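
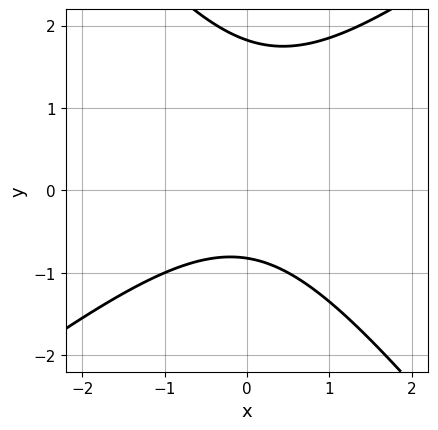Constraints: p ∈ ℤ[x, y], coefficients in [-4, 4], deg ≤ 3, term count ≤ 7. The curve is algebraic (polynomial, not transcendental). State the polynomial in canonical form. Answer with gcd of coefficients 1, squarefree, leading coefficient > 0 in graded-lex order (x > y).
2*x^2 - x*y - 2*y^2 + 2*y + 3

First, degree: a generic line meets the curve in up to 2 points, so deg p = 2.
Then, reading off the gridlines: it misses every integer gridline on the x-axis.
Finally, putting this together gives p.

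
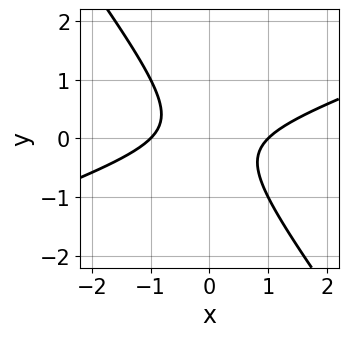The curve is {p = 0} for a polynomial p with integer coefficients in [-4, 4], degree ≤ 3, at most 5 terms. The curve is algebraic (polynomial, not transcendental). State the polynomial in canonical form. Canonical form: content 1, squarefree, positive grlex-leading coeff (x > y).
x^2 - 2*x*y - 2*y^2 - 1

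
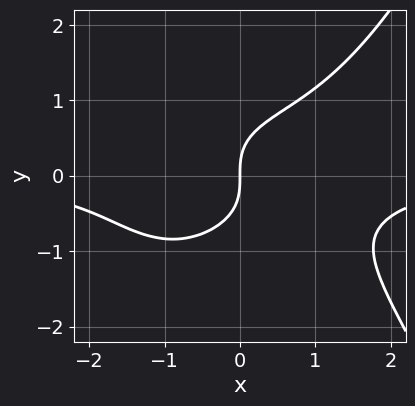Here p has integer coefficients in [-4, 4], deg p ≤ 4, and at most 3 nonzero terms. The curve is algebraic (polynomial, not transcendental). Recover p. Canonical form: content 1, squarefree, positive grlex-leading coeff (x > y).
1. Degree: the shape is more complex than any degree-3 curve, so deg p = 4.
2. Checking where it meets the axes: one x-axis crossing is at x = 0; it crosses the y-axis at the gridline y = 0.
3. The integer polynomial consistent with all of this is the stated p.

x^3*y - 2*y^3 + 2*x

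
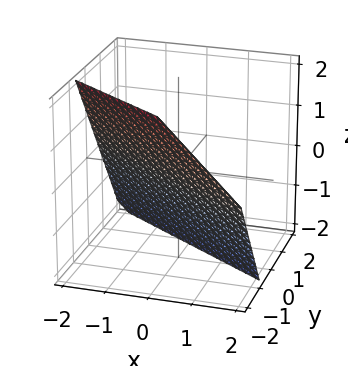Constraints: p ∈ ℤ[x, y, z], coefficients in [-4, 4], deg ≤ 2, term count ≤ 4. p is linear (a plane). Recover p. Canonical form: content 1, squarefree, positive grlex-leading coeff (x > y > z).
2*x + 3*y + 2*z + 2

(a) deg p = 1.
(b) Against the integer gridlines: it crosses the x-axis at the gridline x = -1; it meets the z-axis at z = -1 (among the integer gridlines).
(c) Matching integer coefficients to the picture gives p.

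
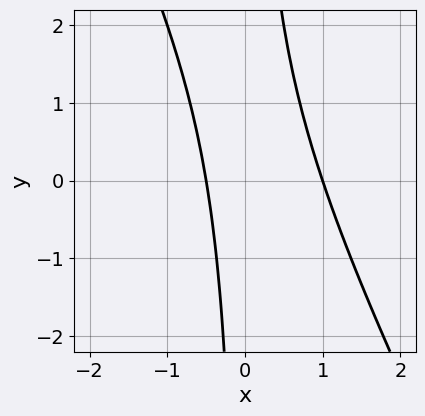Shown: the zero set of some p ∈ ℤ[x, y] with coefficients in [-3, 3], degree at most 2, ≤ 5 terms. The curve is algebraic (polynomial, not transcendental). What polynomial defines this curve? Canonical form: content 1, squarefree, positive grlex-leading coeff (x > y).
2*x^2 + x*y - x - 1

(a) Degree: no degree-1 curve has this shape, so deg p = 2.
(b) Against the integer gridlines: it meets the x-axis at x = 1 (among the integer gridlines); no y-intercept at any integer in the box.
(c) Matching integer coefficients to the picture gives p.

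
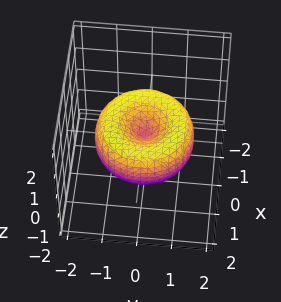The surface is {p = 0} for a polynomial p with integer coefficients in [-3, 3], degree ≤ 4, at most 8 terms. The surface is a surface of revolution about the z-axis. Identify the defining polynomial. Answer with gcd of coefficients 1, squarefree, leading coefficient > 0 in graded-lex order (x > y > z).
x^4 + 2*x^2*y^2 + y^4 - 2*x^2 - 2*y^2 + 2*z^2

The degree is 4 — a generic line meets the surface in up to 4 points.
Symmetries: rotational symmetry about the z-axis ⇒ p depends on x, y only through x² + y².
Reading off the gridlines: it crosses the x-axis at the gridline x = 0; a circular section at z = 0 has radius between 1 and 2; it crosses the y-axis at the gridline y = 0.
Fitting integer coefficients to these (and the overall shape) gives p.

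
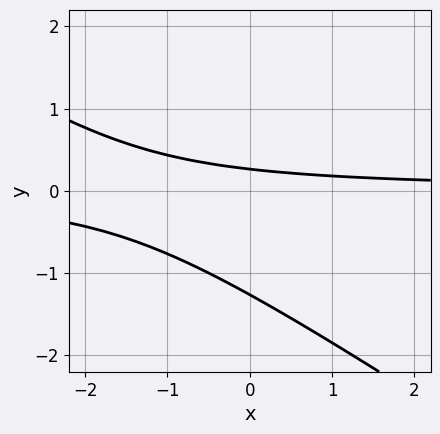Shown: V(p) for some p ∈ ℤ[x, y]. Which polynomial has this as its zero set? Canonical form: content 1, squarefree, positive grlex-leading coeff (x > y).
(a) Degree: a generic line meets the curve in up to 2 points, so deg p = 2.
(b) From the axis intercepts and sections: it misses every integer gridline on the x-axis.
(c) These observations pin down the coefficients.

2*x*y + 3*y^2 + 3*y - 1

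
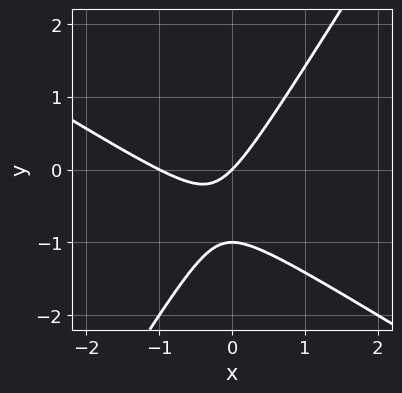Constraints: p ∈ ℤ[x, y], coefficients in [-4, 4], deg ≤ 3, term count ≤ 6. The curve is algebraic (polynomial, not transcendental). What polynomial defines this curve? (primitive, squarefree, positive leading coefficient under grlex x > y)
(a) The degree is 2 — the shape is more complex than any degree-1 curve.
(b) Checking where it meets the axes: the y-axis gridline crossings are at y ∈ {-1, 0}; the x-axis gridline crossings are at x ∈ {-1, 0}.
(c) Together with the visible shape, these determine p as stated.

x^2 + x*y - y^2 + x - y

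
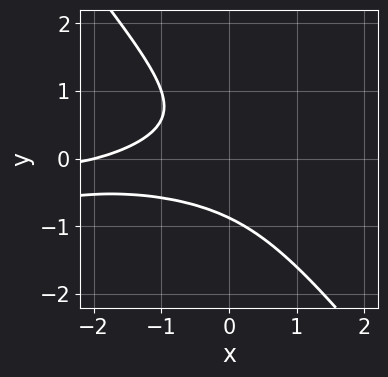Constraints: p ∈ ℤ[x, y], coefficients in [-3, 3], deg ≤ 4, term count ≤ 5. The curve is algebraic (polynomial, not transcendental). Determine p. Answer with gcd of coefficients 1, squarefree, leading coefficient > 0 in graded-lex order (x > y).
x^2*y - 3*x*y^2 - 3*y^3 - x - 2

First, the degree is 3 — no degree-2 curve has this shape.
Then, reading off the gridlines: it meets the x-axis at x = -2 (among the integer gridlines).
Finally, the integer polynomial consistent with all of this is the stated p.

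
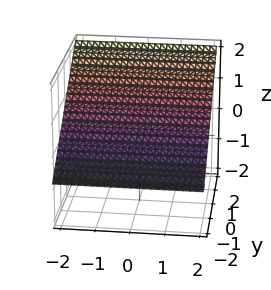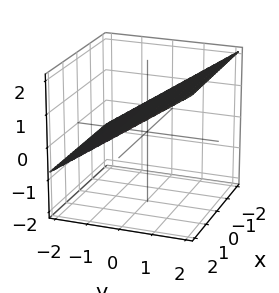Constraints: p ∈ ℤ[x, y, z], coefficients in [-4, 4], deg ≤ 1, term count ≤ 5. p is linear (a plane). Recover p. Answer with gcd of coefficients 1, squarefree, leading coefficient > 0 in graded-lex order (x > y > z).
(a) Degree: every cross-section is a straight line — this is a plane, so deg p = 1.
(b) Against the integer gridlines: no x-intercept at any integer in the box; it meets the y-axis at y = -1 (among the integer gridlines).
(c) Together with the visible shape, these determine p as stated.

2*y - 3*z + 2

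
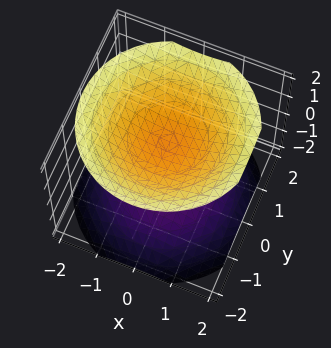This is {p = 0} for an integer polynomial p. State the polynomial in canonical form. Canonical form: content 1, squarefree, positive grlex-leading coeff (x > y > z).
2*x^2 + 2*y^2 - 3*z^2 + 3

First, I count 2 distinct pieces. Treating them together as one polynomial.
Then, deg p = 2. The shape is more complex than any degree-1 surface.
Then, symmetries: the surface is invariant under rotation about z: p = q(x² + y², z).
Then, reading off the gridlines: no y-intercept at any integer in the box; among the integer gridlines, it crosses the z-axis at z ∈ {-1, 1}; the surface avoids every integer x-axis point in the box.
Finally, solving for integer coefficients yields p as stated.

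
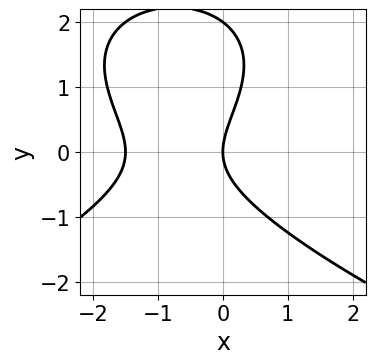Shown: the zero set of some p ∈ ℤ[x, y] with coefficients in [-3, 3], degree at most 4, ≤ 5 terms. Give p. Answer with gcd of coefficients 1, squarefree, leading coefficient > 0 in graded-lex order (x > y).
y^3 + 2*x^2 - 2*y^2 + 3*x

(a) Degree: a generic line meets the curve in up to 3 points, so deg p = 3.
(b) From the visible intercepts: it crosses the x-axis at the gridline x = 0; the y-axis gridline crossings are at y ∈ {0, 2}.
(c) These observations pin down the coefficients.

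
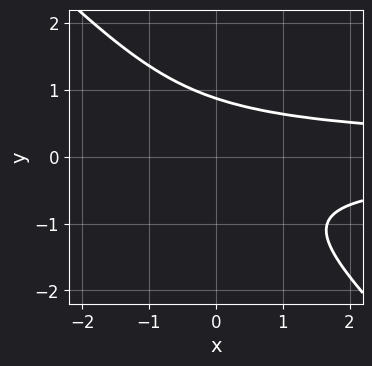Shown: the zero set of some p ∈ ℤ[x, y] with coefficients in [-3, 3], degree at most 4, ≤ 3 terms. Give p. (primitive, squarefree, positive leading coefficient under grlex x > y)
3*x*y^2 + 3*y^3 - 2

First, deg p = 3.
Then, against the integer gridlines: no x-intercept at any integer in the box.
Finally, together with the visible shape, these determine p as stated.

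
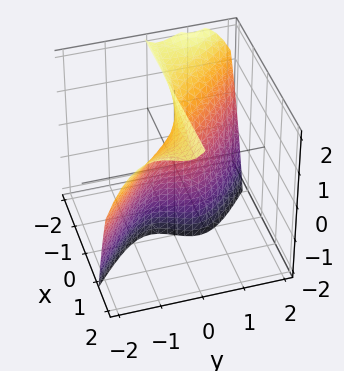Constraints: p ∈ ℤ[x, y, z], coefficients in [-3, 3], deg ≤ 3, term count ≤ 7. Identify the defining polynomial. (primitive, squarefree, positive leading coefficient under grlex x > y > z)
2*x*y^2 + 2*y^3 - x*z + y*z + 2*x

1. The degree is 3 — no degree-2 surface has this shape.
2. From the visible intercepts: it meets the y-axis at y = 0 (among the integer gridlines); the visible z-axis segment lies entirely on the surface.
3. Solving for integer coefficients yields p as stated.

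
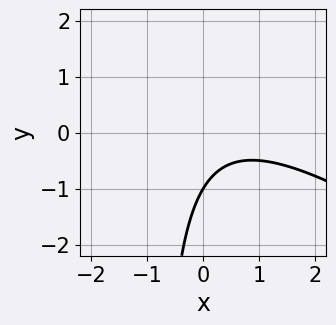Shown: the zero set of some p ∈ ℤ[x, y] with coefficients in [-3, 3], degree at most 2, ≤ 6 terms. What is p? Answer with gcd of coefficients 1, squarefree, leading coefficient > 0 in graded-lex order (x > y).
2*x^2 + 3*x*y - 2*x + 3*y + 3

First, degree: the shape is more complex than any degree-1 curve, so deg p = 2.
Then, from the visible intercepts: the curve avoids every integer x-axis point in the box; it crosses the y-axis at the gridline y = -1.
Finally, assembling these constraints gives the stated polynomial.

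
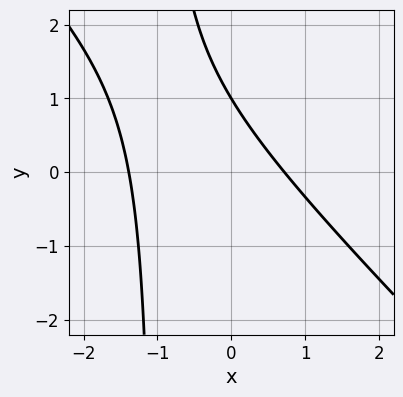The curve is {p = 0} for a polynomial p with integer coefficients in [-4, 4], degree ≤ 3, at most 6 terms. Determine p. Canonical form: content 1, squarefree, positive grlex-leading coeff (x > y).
(a) Degree: a generic line meets the curve in up to 2 points, so deg p = 2.
(b) From the visible intercepts: it crosses the y-axis at the gridline y = 1.
(c) These observations pin down the coefficients.

3*x^2 + 3*x*y + 2*x + 3*y - 3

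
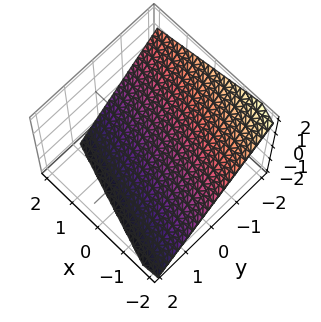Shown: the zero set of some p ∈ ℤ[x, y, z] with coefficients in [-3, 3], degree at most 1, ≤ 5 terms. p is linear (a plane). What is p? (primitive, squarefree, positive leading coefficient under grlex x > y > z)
x + 3*y + 3*z + 2

First, degree: every cross-section is a straight line — this is a plane, so deg p = 1.
Then, against the integer gridlines: it crosses the x-axis at the gridline x = -2.
Finally, matching integer coefficients to the picture gives p.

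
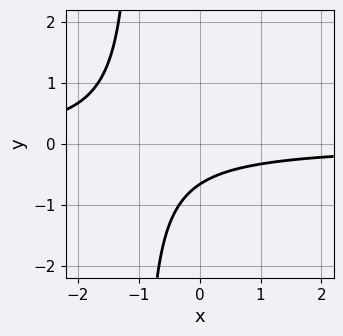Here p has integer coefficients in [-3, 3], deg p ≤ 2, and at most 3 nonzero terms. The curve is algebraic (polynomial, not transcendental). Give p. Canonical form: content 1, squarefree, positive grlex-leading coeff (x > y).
(a) deg p = 2. A generic line meets the curve in up to 2 points.
(b) Against the integer gridlines: no x-intercept at any integer in the box.
(c) These observations pin down the coefficients.

3*x*y + 3*y + 2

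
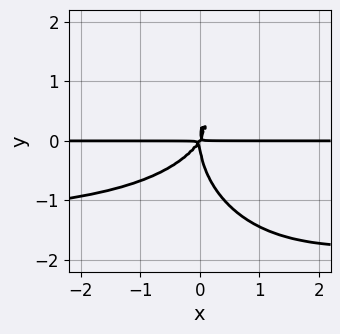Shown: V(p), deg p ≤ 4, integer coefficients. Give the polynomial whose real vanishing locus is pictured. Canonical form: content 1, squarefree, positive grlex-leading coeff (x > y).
2*x^2*y^2 + y^4 + 3*x^2*y - 2*x*y^2

deg p = 4. The shape is more complex than any degree-3 curve.
From the visible intercepts: every point of the x-axis in the box is on the curve.
Solving for integer coefficients yields p as stated.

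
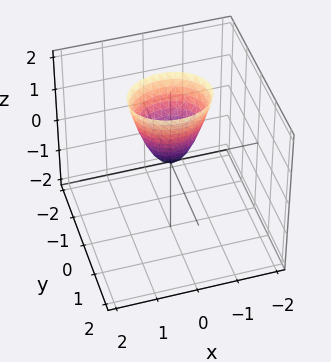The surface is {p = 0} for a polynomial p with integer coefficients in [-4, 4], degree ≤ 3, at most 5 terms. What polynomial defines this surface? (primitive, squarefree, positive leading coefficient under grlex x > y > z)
1. Degree: a single bowl opening along one axis; a quadric, so deg p = 2.
2. Symmetries: the y ↦ −y reflection is a symmetry, so y appears only in even powers; mirror symmetry x ↦ −x ⇒ only even powers of x.
3. Checking where it meets the axes: one x-axis crossing is at x = 0; it crosses the y-axis at the gridline y = 0.
4. Together with the visible shape, these determine p as stated.

2*x^2 + 3*y^2 - z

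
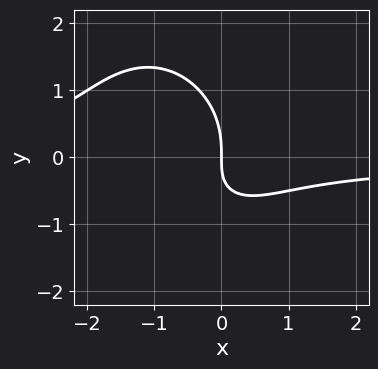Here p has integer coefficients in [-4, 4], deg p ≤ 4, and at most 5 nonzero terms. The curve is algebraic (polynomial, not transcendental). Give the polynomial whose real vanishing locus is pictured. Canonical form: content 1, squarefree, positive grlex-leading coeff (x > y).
3*x^2*y + x*y^2 + 2*y^3 + 3*x*y + 3*x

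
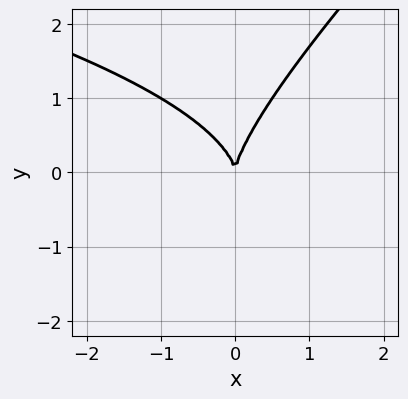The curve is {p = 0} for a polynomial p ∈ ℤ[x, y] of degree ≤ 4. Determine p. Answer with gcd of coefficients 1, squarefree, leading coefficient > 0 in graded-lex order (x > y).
x*y^2 - y^3 + 2*x^2

(a) deg p = 3. The shape is more complex than any degree-2 curve.
(b) Observable constraints: one x-axis crossing is at x = 0; it meets the y-axis at y = 0 (among the integer gridlines).
(c) These observations pin down the coefficients.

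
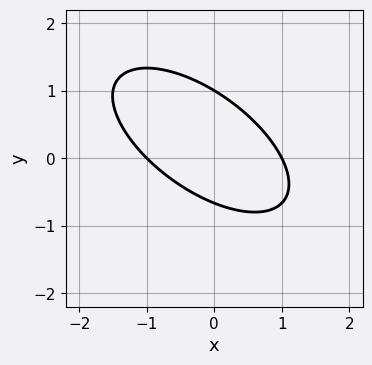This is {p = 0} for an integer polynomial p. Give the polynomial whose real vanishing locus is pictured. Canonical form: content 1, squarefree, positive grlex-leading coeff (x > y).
2*x^2 + 3*x*y + 3*y^2 - y - 2

First, the degree is 2 — a generic line meets the curve in up to 2 points.
Next, from the axis intercepts and sections: one y-axis crossing is at y = 1; among the integer gridlines, it crosses the x-axis at x ∈ {-1, 1}.
Finally, fitting integer coefficients to these (and the overall shape) gives p.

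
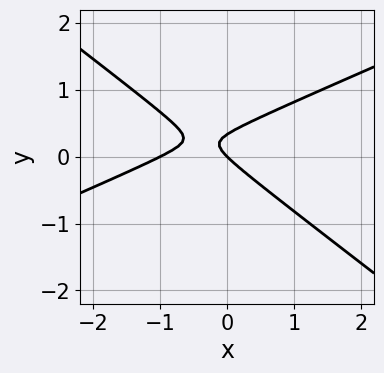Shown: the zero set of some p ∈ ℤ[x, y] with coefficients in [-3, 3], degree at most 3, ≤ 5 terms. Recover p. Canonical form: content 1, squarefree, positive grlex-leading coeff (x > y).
x^2 - x*y - 3*y^2 + x + y

(a) The degree is 2 — the shape is more complex than any degree-1 curve.
(b) Checking where it meets the axes: it crosses the y-axis at the gridline y = 0; the x-axis gridline crossings are at x ∈ {-1, 0}.
(c) The integer polynomial consistent with all of this is the stated p.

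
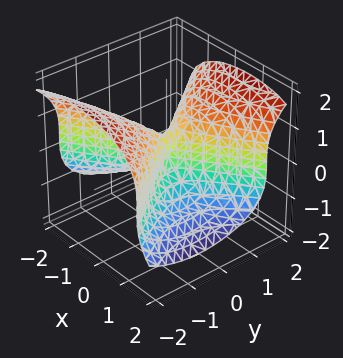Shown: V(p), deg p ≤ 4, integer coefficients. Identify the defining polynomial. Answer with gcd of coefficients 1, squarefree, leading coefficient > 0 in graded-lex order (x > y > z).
3*z^3 + 3*x^2 - 2*x*y - 3*y^2 - 2*z^2

(a) The degree is 3 — a generic line meets the surface in up to 3 points.
(b) Checking where it meets the axes: one z-axis crossing is at z = 0; it meets the x-axis at x = 0 (among the integer gridlines).
(c) Matching integer coefficients to the picture gives p.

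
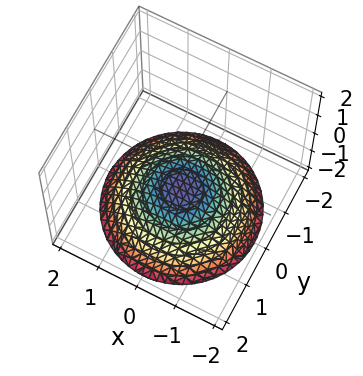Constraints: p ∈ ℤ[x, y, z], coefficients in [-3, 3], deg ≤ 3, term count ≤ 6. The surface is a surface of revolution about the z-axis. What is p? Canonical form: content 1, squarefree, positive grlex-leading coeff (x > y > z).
x^2 + y^2 + 3*z + 3

(a) Degree: a generic line meets the surface in up to 2 points, so deg p = 2.
(b) Symmetries: every cross-section ⟂ z is a circle, so x, y appear only via x² + y².
(c) From the axis intercepts and sections: it meets the z-axis at z = -1 (among the integer gridlines); a circular section at z = -2 has radius between 1 and 2.
(d) Putting this together gives p.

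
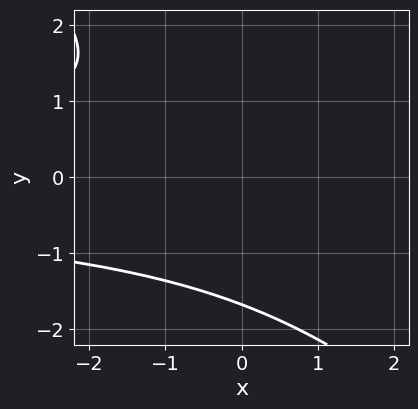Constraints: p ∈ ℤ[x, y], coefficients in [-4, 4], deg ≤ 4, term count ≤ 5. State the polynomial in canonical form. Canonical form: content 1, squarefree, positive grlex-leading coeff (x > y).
x*y^2 + y^3 - y + 3

1. Degree: a generic line meets the curve in up to 3 points, so deg p = 3.
2. From the visible intercepts: the curve avoids every integer x-axis point in the box.
3. Solving for integer coefficients yields p as stated.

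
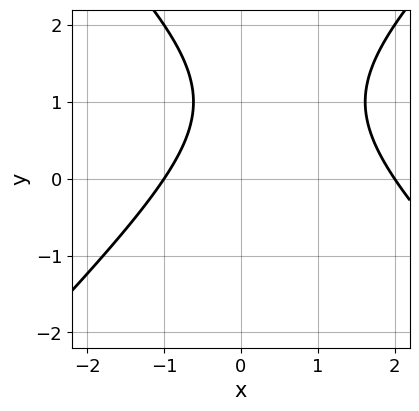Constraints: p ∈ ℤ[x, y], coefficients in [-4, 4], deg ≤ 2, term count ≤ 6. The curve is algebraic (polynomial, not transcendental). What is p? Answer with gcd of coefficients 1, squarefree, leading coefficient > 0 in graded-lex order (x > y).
x^2 - y^2 - x + 2*y - 2

1. The degree is 2 — a generic line meets the curve in up to 2 points.
2. From the visible intercepts: it misses every integer gridline on the y-axis; among the integer gridlines, it crosses the x-axis at x ∈ {-1, 2}.
3. Matching integer coefficients to the picture gives p.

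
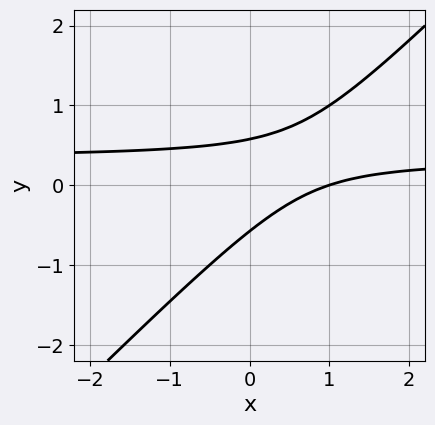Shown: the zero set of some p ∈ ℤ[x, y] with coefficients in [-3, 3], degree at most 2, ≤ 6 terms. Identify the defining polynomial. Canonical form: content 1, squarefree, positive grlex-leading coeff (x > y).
3*x*y - 3*y^2 - x + 1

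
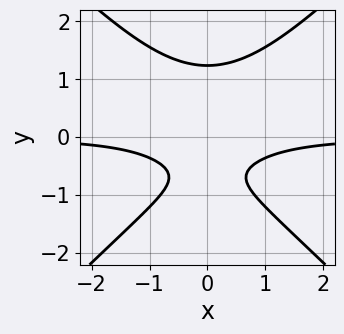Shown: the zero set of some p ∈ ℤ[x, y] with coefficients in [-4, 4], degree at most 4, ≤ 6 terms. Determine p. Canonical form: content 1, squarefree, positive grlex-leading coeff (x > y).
Degree: no degree-2 curve has this shape, so deg p = 3.
Symmetries: the x ↦ −x reflection is a symmetry, so x appears only in even powers.
From the visible intercepts: no x-intercept at any integer in the box.
Assembling these constraints gives the stated polynomial.

3*x^2*y - 3*y^3 + 3*y + 2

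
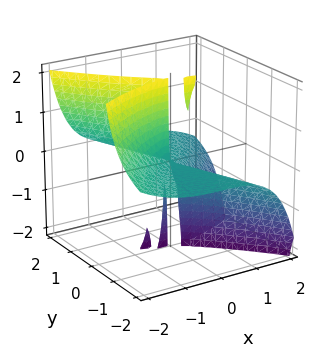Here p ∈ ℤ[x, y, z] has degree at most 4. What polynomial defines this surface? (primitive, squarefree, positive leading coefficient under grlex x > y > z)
1. I count 3 distinct pieces.
2. Degree: the shape is more complex than any degree-2 surface, so deg p = 3.
3. Against the integer gridlines: one x-axis crossing is at x = 0; every point of the z-axis in the box is on the surface.
4. These observations pin down the coefficients.

x^3 + 2*x*y*z + 3*y^2*z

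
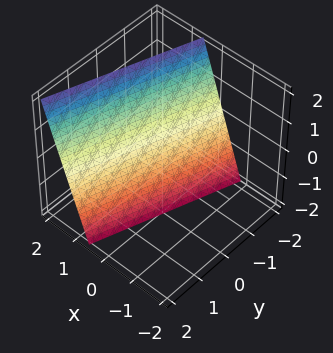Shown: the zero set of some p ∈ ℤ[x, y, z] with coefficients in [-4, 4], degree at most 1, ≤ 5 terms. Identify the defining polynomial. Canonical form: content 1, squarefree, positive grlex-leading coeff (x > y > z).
3*x - y - z - 2

(a) The degree is 1 — the surface is flat (a plane).
(b) Checking where it meets the axes: it crosses the y-axis at the gridline y = -2; it meets the z-axis at z = -2 (among the integer gridlines).
(c) Together with the visible shape, these determine p as stated.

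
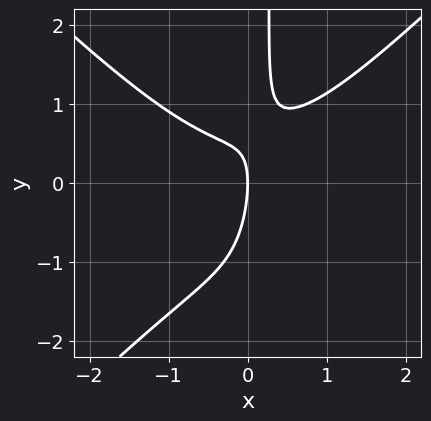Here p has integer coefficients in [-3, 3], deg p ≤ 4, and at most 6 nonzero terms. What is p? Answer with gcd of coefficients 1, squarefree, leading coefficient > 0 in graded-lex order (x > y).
3*x^3 - 3*x*y^2 - 3*x*y + y^2 + 3*x

deg p = 3. No degree-2 curve has this shape.
Observable constraints: it meets the y-axis at y = 0 (among the integer gridlines); it meets the x-axis at x = 0 (among the integer gridlines).
Fitting integer coefficients to these (and the overall shape) gives p.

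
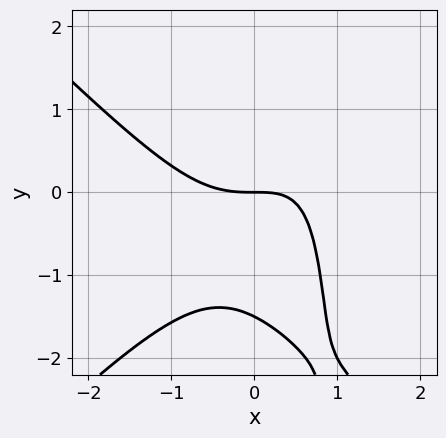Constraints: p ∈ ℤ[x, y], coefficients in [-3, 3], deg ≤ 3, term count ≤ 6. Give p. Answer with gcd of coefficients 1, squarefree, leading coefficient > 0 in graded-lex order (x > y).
1. deg p = 3.
2. Reading off the gridlines: one y-axis crossing is at y = 0; it meets the x-axis at x = 0 (among the integer gridlines).
3. The integer polynomial consistent with all of this is the stated p.

2*x^3 - 2*x*y^2 - 2*x*y + 2*y^2 + 3*y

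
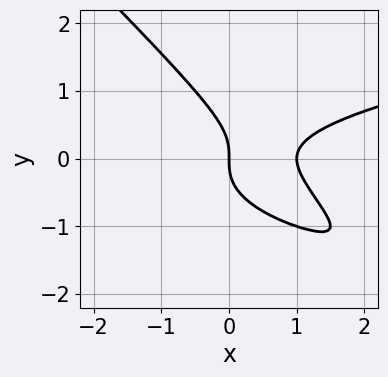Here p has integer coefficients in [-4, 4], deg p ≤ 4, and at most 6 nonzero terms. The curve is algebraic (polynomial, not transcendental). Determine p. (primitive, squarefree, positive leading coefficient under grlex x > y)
(a) deg p = 3.
(b) Checking where it meets the axes: among the integer gridlines, it crosses the x-axis at x ∈ {0, 1}; one y-axis crossing is at y = 0.
(c) Assembling these constraints gives the stated polynomial.

3*x*y^2 + 3*y^3 - 2*x^2 + 2*x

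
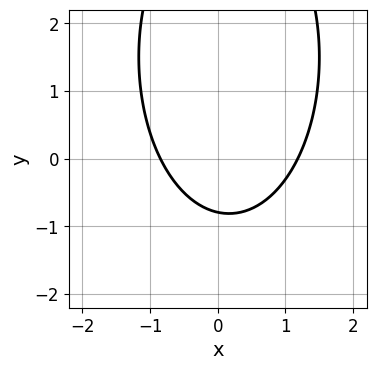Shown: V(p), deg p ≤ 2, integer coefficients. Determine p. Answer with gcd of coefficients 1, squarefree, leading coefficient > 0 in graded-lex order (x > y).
First, the degree is 2 — the shape is more complex than any degree-1 curve.
Finally, solving for integer coefficients yields p as stated.

3*x^2 + y^2 - x - 3*y - 3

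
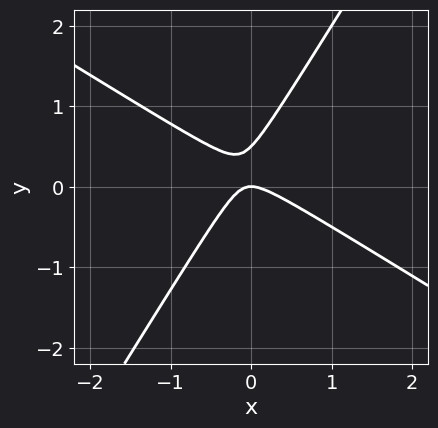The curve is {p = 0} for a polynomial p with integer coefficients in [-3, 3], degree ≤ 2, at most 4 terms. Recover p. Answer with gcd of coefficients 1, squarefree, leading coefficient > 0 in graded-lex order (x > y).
The degree is 2 — no degree-1 curve has this shape.
Observable constraints: it meets the x-axis at x = 0 (among the integer gridlines); it meets the y-axis at y = 0 (among the integer gridlines).
Assembling these constraints gives the stated polynomial.

2*x^2 + 2*x*y - 2*y^2 + y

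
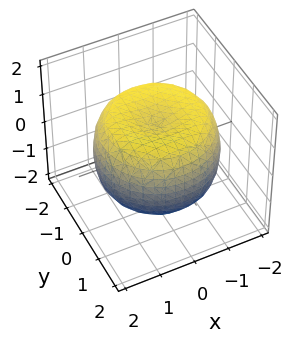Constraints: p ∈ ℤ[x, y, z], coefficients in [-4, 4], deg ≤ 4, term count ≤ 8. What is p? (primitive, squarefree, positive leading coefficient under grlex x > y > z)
1. The degree is 4 — a generic line meets the surface in up to 4 points.
2. Symmetries: the z-axis is an axis of rotation, so x and y enter only as x² + y².
3. Checking where it meets the axes: a circular section at z = 0 has radius between 1 and 2; among the integer gridlines, it crosses the z-axis at z ∈ {-1, 1}.
4. Putting this together gives p.

x^4 + 2*x^2*y^2 + y^4 - 2*x^2 - 2*y^2 + 2*z^2 - 2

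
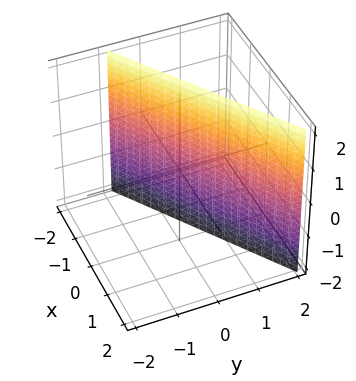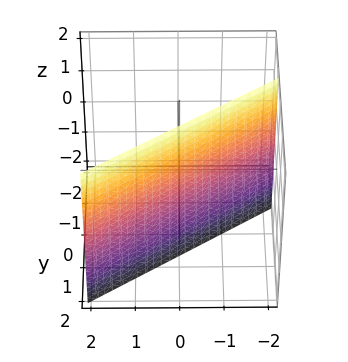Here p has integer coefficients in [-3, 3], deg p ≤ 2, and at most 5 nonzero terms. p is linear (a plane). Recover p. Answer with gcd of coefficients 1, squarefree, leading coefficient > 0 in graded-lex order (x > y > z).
2*x - 3*y + 2

(a) Degree: the surface is flat (a plane), so deg p = 1.
(b) From the visible intercepts: no z-intercept at any integer in the box; it crosses the x-axis at the gridline x = -1.
(c) Solving for integer coefficients yields p as stated.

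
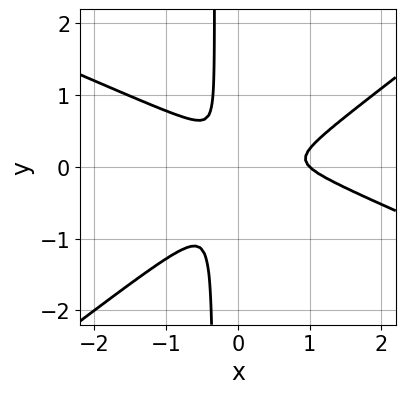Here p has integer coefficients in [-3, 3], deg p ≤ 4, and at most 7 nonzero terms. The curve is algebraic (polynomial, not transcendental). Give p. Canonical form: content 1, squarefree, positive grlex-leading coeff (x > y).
Degree: no degree-2 curve has this shape, so deg p = 3.
Checking where it meets the axes: one x-axis crossing is at x = 1.
The integer polynomial consistent with all of this is the stated p.

x^3 + x^2*y - 3*x*y^2 - x^2 - y^2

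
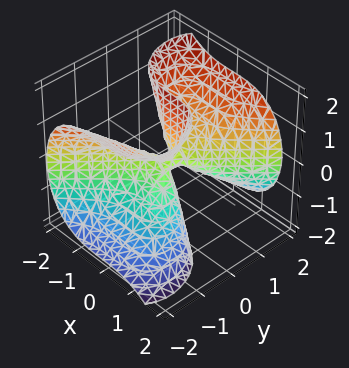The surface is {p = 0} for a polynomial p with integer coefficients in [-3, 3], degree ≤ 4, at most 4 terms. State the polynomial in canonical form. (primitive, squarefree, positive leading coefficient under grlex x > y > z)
(a) deg p = 3. A generic line meets the surface in up to 3 points.
(b) Against the integer gridlines: it crosses the y-axis at the gridline y = 0; it meets the x-axis at x = 0 (among the integer gridlines); every point of the z-axis in the box is on the surface.
(c) Assembling these constraints gives the stated polynomial.

3*x^3 - 2*y^3 + 3*y*z^2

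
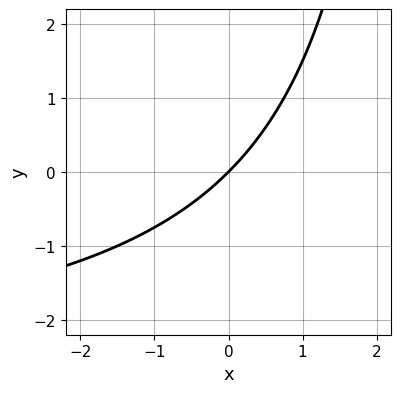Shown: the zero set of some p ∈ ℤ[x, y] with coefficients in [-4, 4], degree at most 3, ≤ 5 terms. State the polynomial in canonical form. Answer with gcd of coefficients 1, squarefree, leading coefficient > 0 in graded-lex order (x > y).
x*y + 3*x - 3*y

The degree is 2 — the shape is more complex than any degree-1 curve.
Checking where it meets the axes: it meets the y-axis at y = 0 (among the integer gridlines); it crosses the x-axis at the gridline x = 0.
Assembling these constraints gives the stated polynomial.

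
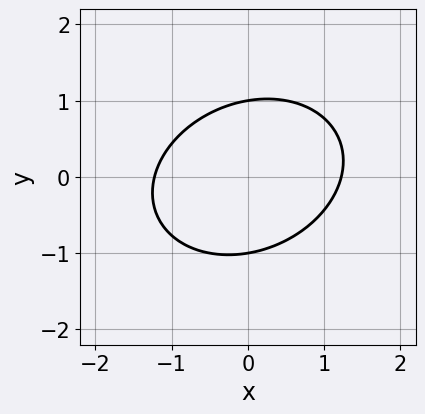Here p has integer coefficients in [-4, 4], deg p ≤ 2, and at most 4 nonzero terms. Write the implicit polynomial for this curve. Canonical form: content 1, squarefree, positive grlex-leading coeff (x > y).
The degree is 2 — no degree-1 curve has this shape.
Observable constraints: among the integer gridlines, it crosses the y-axis at y ∈ {-1, 1}.
Fitting integer coefficients to these (and the overall shape) gives p.

2*x^2 - x*y + 3*y^2 - 3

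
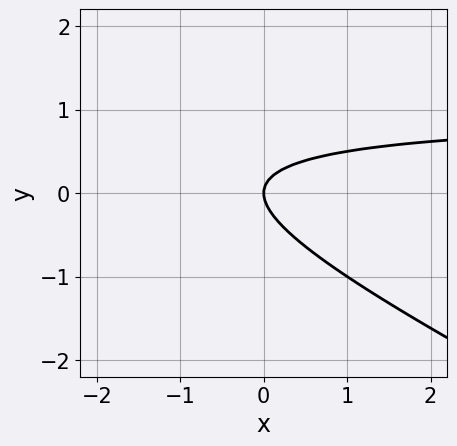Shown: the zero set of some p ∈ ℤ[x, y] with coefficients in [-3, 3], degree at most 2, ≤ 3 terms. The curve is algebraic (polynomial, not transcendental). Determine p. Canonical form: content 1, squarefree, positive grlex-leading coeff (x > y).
x*y + 2*y^2 - x

First, degree: a generic line meets the curve in up to 2 points, so deg p = 2.
Next, checking where it meets the axes: it crosses the x-axis at the gridline x = 0; it crosses the y-axis at the gridline y = 0.
Finally, putting this together gives p.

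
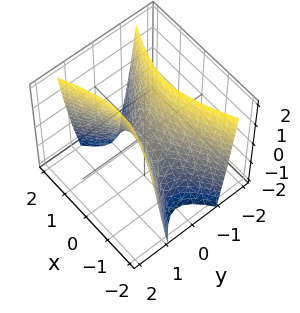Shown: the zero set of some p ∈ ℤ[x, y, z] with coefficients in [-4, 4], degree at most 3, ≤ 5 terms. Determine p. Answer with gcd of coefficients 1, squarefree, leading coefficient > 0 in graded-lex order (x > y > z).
x^2 - 3*y^2 + z

Degree: a hyperbolic paraboloid; a quadric, so deg p = 2.
Symmetries: it's symmetric under y → −y, forcing even powers of y; it's symmetric under x → −x, forcing even powers of x.
Checking where it meets the axes: it meets the y-axis at y = 0 (among the integer gridlines); it meets the z-axis at z = 0 (among the integer gridlines); one x-axis crossing is at x = 0.
Matching integer coefficients to the picture gives p.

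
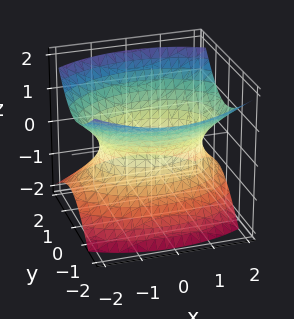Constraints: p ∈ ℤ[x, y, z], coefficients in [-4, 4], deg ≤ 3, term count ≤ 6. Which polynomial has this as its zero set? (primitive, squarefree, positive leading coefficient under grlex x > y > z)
(a) Degree: a generic line meets the surface in up to 2 points, so deg p = 2.
(b) Reading off the gridlines: the surface avoids every integer z-axis point in the box; among the integer gridlines, it crosses the y-axis at y ∈ {-1, 1}.
(c) Solving for integer coefficients yields p as stated.

x^2 + 2*y^2 + y*z - 2*z^2 - 2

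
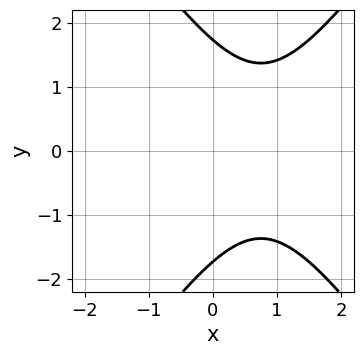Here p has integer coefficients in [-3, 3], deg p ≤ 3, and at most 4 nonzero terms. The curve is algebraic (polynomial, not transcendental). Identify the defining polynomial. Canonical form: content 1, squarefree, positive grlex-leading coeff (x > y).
2*x^2 - y^2 - 3*x + 3

1. Degree: the shape is more complex than any degree-1 curve, so deg p = 2.
2. Symmetries: the y ↦ −y reflection is a symmetry, so y appears only in even powers.
3. From the visible intercepts: it misses every integer gridline on the x-axis.
4. The integer polynomial consistent with all of this is the stated p.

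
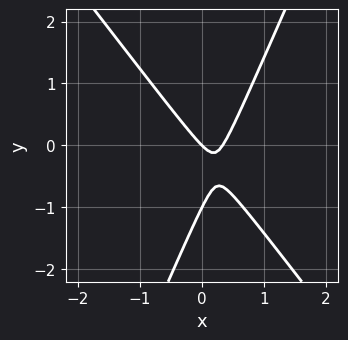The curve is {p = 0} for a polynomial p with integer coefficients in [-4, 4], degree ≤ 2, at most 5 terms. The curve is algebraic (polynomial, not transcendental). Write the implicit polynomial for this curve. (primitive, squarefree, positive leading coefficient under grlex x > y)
3*x^2 + x*y - y^2 - x - y

1. deg p = 2. The shape is more complex than any degree-1 curve.
2. Observable constraints: it meets the x-axis at x = 0 (among the integer gridlines); among the integer gridlines, it crosses the y-axis at y ∈ {-1, 0}.
3. These observations pin down the coefficients.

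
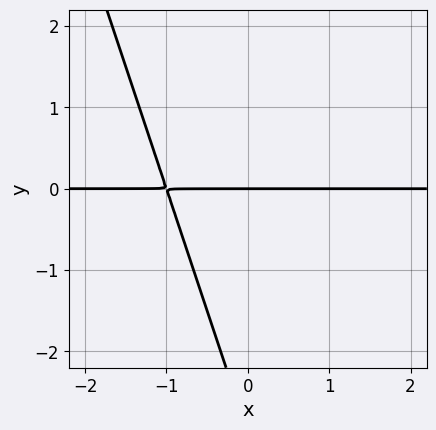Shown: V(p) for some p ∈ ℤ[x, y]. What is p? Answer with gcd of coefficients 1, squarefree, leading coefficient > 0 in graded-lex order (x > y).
1. The degree is 2 — the shape is more complex than any degree-1 curve.
2. Reading off the gridlines: it crosses the y-axis at the gridline y = 0; every point of the x-axis in the box is on the curve.
3. Matching integer coefficients to the picture gives p.

3*x*y + y^2 + 3*y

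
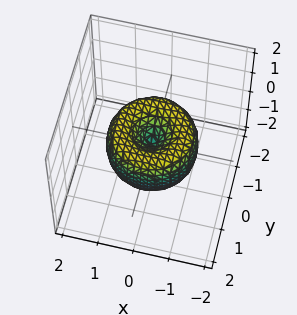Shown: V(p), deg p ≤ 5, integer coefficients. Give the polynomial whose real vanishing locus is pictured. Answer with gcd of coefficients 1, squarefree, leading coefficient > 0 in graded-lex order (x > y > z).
1. deg p = 4. A generic line meets the surface in up to 4 points.
2. Symmetries: rotational symmetry about the z-axis ⇒ p depends on x, y only through x² + y².
3. From the axis intercepts and sections: it crosses the z-axis at the gridline z = 0; one y-axis crossing is at y = 0; a circular section at z = 0 has radius between 1 and 2; one x-axis crossing is at x = 0.
4. Putting this together gives p.

2*x^4 + 4*x^2*y^2 + 2*y^4 - 3*x^2 - 3*y^2 + 2*z^2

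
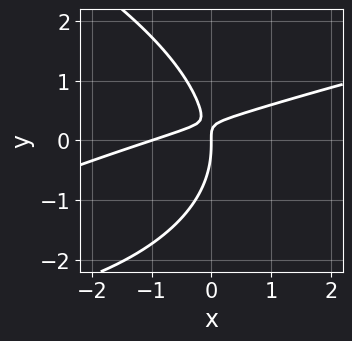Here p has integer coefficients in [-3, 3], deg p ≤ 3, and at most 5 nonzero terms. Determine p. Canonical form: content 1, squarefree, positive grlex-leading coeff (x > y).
First, deg p = 3.
Then, against the integer gridlines: the x-axis gridline crossings are at x ∈ {-1, 0}; it meets the y-axis at y = 0 (among the integer gridlines).
Finally, matching integer coefficients to the picture gives p.

y^3 - x^2 + 3*x*y - x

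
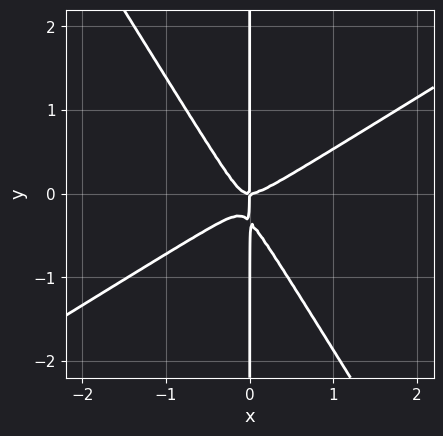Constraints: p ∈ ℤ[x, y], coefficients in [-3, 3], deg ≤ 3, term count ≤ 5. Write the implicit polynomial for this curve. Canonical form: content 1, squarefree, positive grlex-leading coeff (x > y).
The degree is 3 — the shape is more complex than any degree-2 curve.
Reading off the gridlines: it crosses the x-axis at the gridline x = 0; the visible y-axis segment lies entirely on the curve.
Assembling these constraints gives the stated polynomial.

3*x^3 - 3*x^2*y - 3*x*y^2 - x*y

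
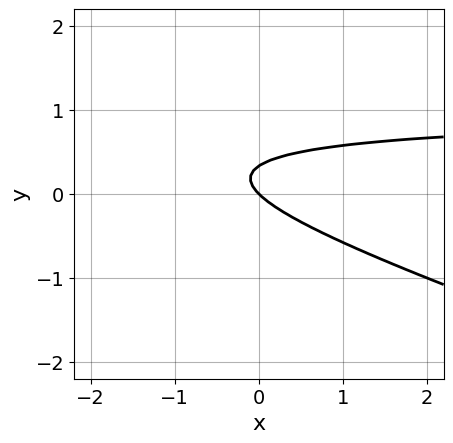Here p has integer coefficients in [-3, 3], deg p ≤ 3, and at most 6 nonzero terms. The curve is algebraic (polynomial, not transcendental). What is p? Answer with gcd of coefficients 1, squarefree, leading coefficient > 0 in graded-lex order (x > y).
(a) Degree: the shape is more complex than any degree-1 curve, so deg p = 2.
(b) Checking where it meets the axes: it meets the x-axis at x = 0 (among the integer gridlines); it crosses the y-axis at the gridline y = 0.
(c) Together with the visible shape, these determine p as stated.

x*y + 3*y^2 - x - y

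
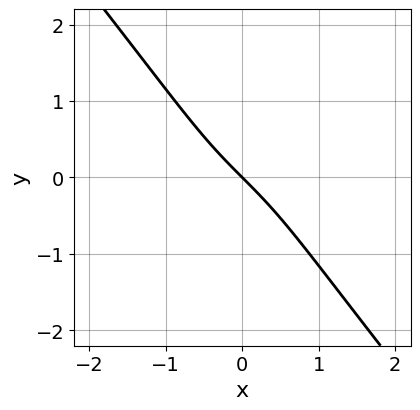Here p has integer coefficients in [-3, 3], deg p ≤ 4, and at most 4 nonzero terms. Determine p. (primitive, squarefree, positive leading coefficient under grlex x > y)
2*x^3 + y^3 + 3*x + 3*y

First, degree: the shape is more complex than any degree-2 curve, so deg p = 3.
Then, against the integer gridlines: one x-axis crossing is at x = 0; it meets the y-axis at y = 0 (among the integer gridlines).
Finally, together with the visible shape, these determine p as stated.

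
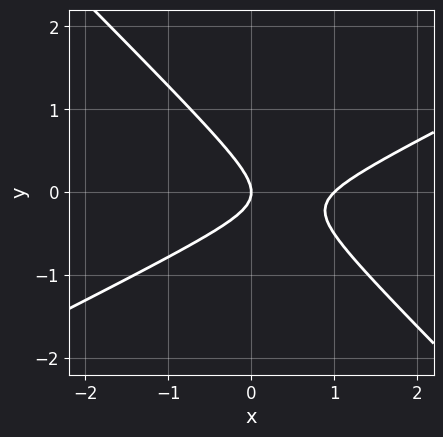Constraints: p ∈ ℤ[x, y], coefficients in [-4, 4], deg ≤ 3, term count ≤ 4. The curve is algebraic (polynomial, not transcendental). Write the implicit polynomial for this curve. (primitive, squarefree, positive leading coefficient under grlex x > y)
x^2 - x*y - 2*y^2 - x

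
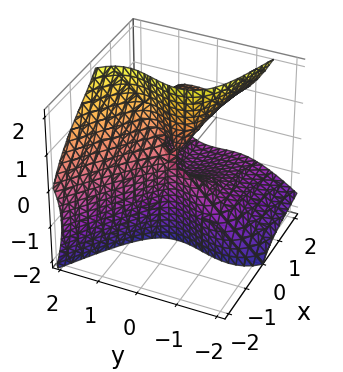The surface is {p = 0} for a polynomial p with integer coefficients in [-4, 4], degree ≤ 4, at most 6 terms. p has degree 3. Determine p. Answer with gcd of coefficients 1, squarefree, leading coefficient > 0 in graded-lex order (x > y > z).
x^3 + 3*x*z^2 + 3*y^3 - 3*y^2*z - 3*x^2

First, degree: a generic line meets the surface in up to 3 points, so deg p = 3.
Next, reading off the gridlines: one x-axis crossing is at x = 0; it crosses the y-axis at the gridline y = 0.
Finally, fitting integer coefficients to these (and the overall shape) gives p. Check: (0, 0, 2) on the z-axis lies on the surface, and p(0, 0, 2) = 0. ✓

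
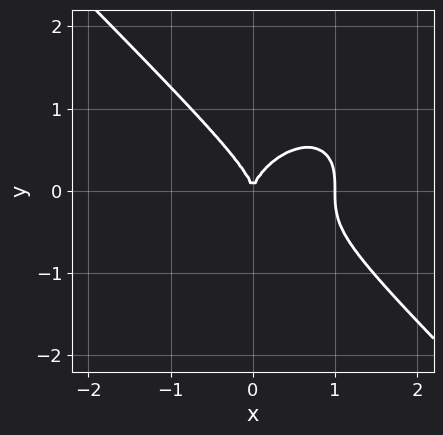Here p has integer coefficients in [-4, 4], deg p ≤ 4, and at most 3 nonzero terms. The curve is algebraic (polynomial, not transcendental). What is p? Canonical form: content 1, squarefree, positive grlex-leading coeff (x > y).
x^3 + y^3 - x^2

deg p = 3. No degree-2 curve has this shape.
Checking where it meets the axes: among the integer gridlines, it crosses the x-axis at x ∈ {0, 1}; it meets the y-axis at y = 0 (among the integer gridlines).
Solving for integer coefficients yields p as stated.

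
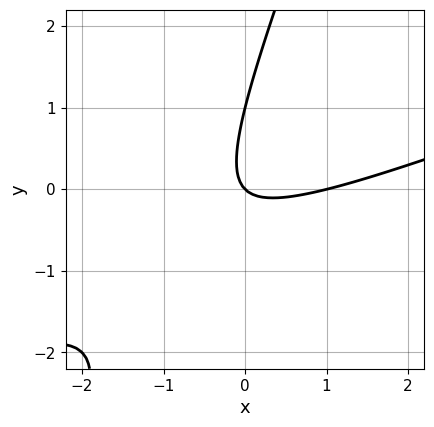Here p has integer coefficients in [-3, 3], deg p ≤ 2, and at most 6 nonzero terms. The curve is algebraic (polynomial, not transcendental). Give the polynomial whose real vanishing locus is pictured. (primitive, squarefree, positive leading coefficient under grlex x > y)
(a) Degree: no degree-1 curve has this shape, so deg p = 2.
(b) From the axis intercepts and sections: among the integer gridlines, it crosses the y-axis at y ∈ {0, 1}; among the integer gridlines, it crosses the x-axis at x ∈ {0, 1}.
(c) These observations pin down the coefficients.

x^2 - 3*x*y + y^2 - x - y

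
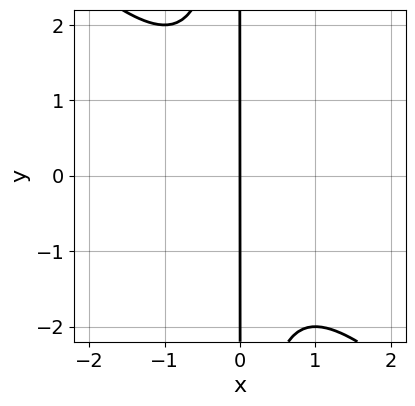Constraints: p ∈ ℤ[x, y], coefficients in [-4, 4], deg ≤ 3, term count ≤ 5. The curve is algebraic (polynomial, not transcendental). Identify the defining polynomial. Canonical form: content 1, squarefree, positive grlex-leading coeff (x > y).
First, the degree is 3 — a generic line meets the curve in up to 3 points.
Next, observable constraints: the visible y-axis segment lies entirely on the curve; it meets the x-axis at x = 0 (among the integer gridlines).
Finally, assembling these constraints gives the stated polynomial.

x^3 + x^2*y + x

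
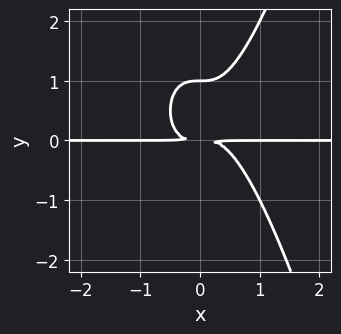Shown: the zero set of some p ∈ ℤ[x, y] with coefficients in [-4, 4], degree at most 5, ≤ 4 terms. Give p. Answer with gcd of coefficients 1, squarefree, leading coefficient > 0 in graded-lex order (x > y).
First, the degree is 4 — the shape is more complex than any degree-3 curve.
Then, reading off the gridlines: it meets the y-axis at y = 1 (among the integer gridlines); every point of the x-axis in the box is on the curve.
Finally, matching integer coefficients to the picture gives p.

2*x^3*y - y^3 + y^2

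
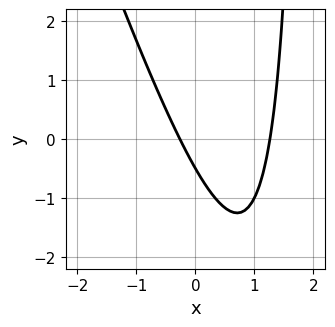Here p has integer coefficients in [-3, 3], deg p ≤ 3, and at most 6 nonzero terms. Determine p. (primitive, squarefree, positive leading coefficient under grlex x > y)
3*x^2 + x*y - 3*x - 2*y - 1

Degree: a generic line meets the curve in up to 2 points, so deg p = 2.
Putting this together gives p.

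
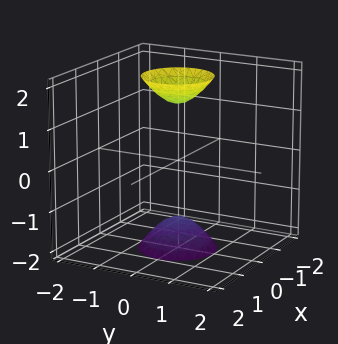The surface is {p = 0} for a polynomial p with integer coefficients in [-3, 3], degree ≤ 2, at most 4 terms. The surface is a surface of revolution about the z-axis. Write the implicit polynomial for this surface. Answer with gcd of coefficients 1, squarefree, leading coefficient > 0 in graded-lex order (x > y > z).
I count 2 distinct pieces. Treating them together as one polynomial.
The degree is 2 — the shape is more complex than any degree-1 surface.
Symmetries: rotational symmetry about the z-axis ⇒ p depends on x, y only through x² + y².
Reading off the gridlines: a circular section at z = -2 has radius between 0 and 1; the surface avoids every integer y-axis point in the box; no x-intercept at any integer in the box.
These observations pin down the coefficients.

3*x^2 + 3*y^2 - z^2 + 2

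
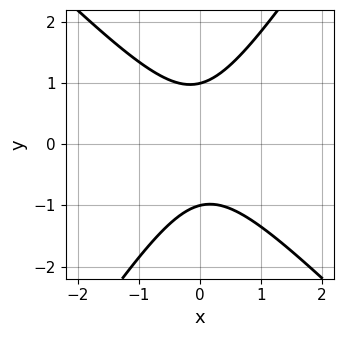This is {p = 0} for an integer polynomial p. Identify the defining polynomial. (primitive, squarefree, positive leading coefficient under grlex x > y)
The degree is 2 — no degree-1 curve has this shape.
Reading off the gridlines: among the integer gridlines, it crosses the y-axis at y ∈ {-1, 1}; it misses every integer gridline on the x-axis.
Solving for integer coefficients yields p as stated.

3*x^2 + x*y - 2*y^2 + 2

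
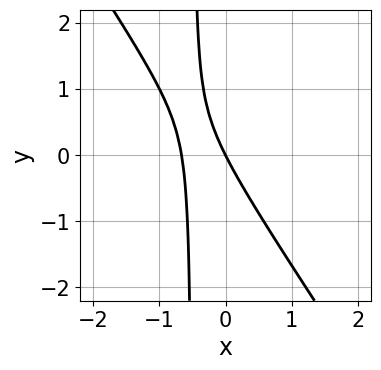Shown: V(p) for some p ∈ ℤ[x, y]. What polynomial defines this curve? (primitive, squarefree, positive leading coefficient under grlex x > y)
1. The degree is 2 — a generic line meets the curve in up to 2 points.
2. From the visible intercepts: it meets the x-axis at x = 0 (among the integer gridlines); one y-axis crossing is at y = 0.
3. Together with the visible shape, these determine p as stated.

3*x^2 + 2*x*y + 2*x + y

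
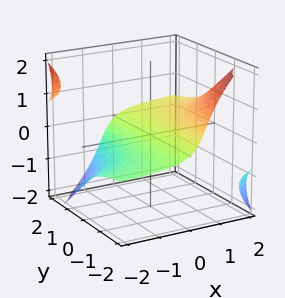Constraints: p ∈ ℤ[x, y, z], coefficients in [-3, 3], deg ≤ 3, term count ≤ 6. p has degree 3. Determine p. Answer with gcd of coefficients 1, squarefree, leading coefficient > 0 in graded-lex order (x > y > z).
1. The picture has 3 separate pieces.
2. deg p = 3.
3. Observable constraints: one z-axis crossing is at z = 0; it crosses the x-axis at the gridline x = 0.
4. The integer polynomial consistent with all of this is the stated p.

2*x*y*z + z^3 - 2*x + 3*z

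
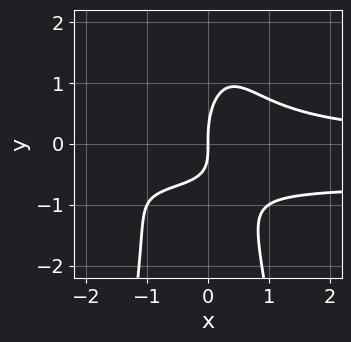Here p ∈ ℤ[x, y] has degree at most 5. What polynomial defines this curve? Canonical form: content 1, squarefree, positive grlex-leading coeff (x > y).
3*x^2*y^2 + 2*x^2*y + y^3 - 2*x*y - 2*x

Degree: the shape is more complex than any degree-3 curve, so deg p = 4.
Observable constraints: one y-axis crossing is at y = 0; it meets the x-axis at x = 0 (among the integer gridlines).
The integer polynomial consistent with all of this is the stated p.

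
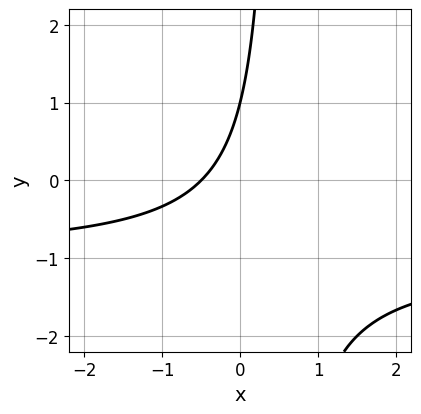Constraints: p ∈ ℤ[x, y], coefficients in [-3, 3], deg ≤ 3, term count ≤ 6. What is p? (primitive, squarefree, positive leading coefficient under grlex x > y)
2*x*y + 2*x - y + 1

1. Degree: the shape is more complex than any degree-1 curve, so deg p = 2.
2. Observable constraints: it meets the y-axis at y = 1 (among the integer gridlines).
3. These observations pin down the coefficients.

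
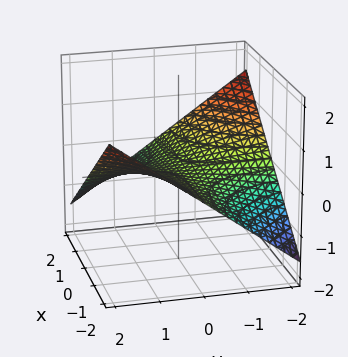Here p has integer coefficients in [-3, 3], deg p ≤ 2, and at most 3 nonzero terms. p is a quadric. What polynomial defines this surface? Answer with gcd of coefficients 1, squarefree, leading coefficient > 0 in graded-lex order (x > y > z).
1. deg p = 2. A hyperbolic paraboloid; a quadric.
2. Observable constraints: the visible y-axis segment lies entirely on the surface; every point of the x-axis in the box is on the surface; it meets the z-axis at z = 0 (among the integer gridlines).
3. Together with the visible shape, these determine p as stated.

x*y + 3*z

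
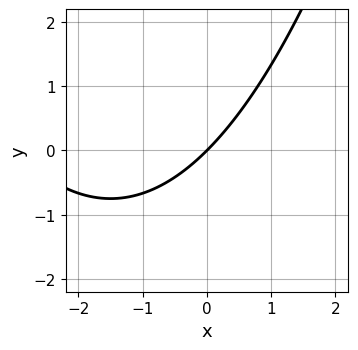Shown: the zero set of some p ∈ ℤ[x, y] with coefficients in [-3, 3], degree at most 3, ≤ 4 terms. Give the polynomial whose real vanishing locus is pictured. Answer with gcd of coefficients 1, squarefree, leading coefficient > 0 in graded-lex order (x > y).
x^2 + 3*x - 3*y

First, the degree is 2 — a generic line meets the curve in up to 2 points.
Next, reading off the gridlines: it meets the y-axis at y = 0 (among the integer gridlines); one x-axis crossing is at x = 0.
Finally, together with the visible shape, these determine p as stated.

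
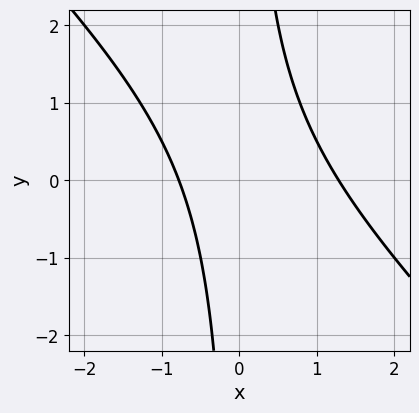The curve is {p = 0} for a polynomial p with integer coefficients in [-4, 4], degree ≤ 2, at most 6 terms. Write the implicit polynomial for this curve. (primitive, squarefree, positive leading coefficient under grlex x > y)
First, deg p = 2.
Next, against the integer gridlines: no y-intercept at any integer in the box.
Finally, assembling these constraints gives the stated polynomial.

2*x^2 + 2*x*y - x - 2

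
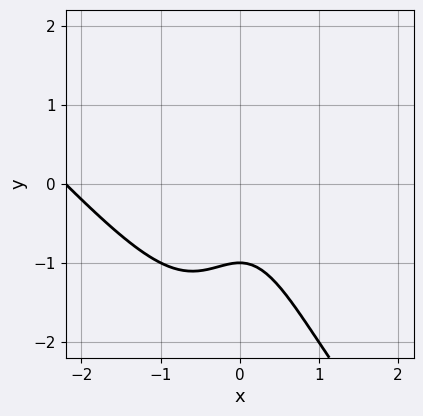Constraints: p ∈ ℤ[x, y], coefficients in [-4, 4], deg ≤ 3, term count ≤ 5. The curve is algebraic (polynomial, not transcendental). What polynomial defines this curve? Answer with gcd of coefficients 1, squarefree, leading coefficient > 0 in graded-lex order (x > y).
x^3 + x^2*y + 2*x^2 + y + 1

1. The degree is 3 — no degree-2 curve has this shape.
2. Observable constraints: it meets the y-axis at y = -1 (among the integer gridlines); it misses every integer gridline on the x-axis.
3. These observations pin down the coefficients.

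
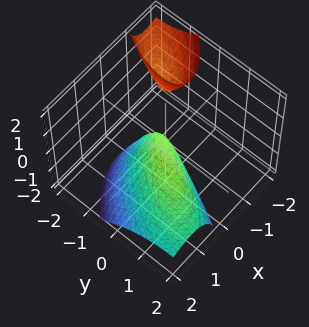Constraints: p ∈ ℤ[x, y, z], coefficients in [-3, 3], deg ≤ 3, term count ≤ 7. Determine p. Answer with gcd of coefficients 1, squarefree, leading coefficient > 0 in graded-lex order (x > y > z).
2*x^2 - 2*x*y + 2*x*z + y^2 + z

There are 2 components.
The degree is 2 — the shape is more complex than any degree-1 surface.
Reading off the gridlines: one y-axis crossing is at y = 0; it meets the z-axis at z = 0 (among the integer gridlines); one x-axis crossing is at x = 0.
Solving for integer coefficients yields p as stated.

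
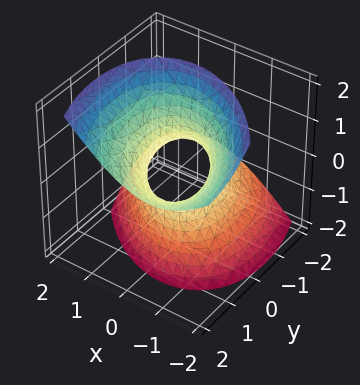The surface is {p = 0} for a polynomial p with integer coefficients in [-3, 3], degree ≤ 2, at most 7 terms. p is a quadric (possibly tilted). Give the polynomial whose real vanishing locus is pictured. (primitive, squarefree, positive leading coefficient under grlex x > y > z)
1. Degree: the shape is more complex than any degree-1 surface, so deg p = 2.
2. Reading off the gridlines: no z-intercept at any integer in the box; the y-axis gridline crossings are at y ∈ {-1, 1}.
3. The integer polynomial consistent with all of this is the stated p.

3*x^2 + 2*x*y + 2*y^2 - 3*y*z - 2*z^2 - 2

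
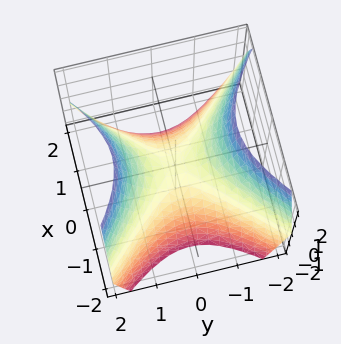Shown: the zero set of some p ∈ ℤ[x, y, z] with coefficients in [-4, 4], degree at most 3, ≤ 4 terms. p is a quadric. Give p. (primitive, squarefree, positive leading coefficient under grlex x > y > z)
x^2 - y^2 + z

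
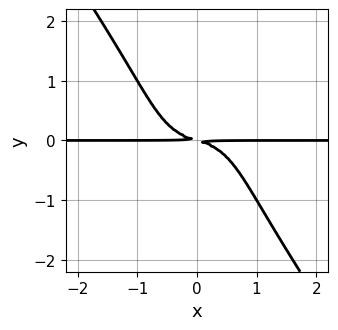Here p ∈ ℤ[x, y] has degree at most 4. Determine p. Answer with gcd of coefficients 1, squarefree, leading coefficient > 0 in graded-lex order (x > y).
1. deg p = 4. The shape is more complex than any degree-3 curve.
2. Checking where it meets the axes: every point of the x-axis in the box is on the curve.
3. Matching integer coefficients to the picture gives p.

3*x^3*y + y^4 + x*y + 3*y^2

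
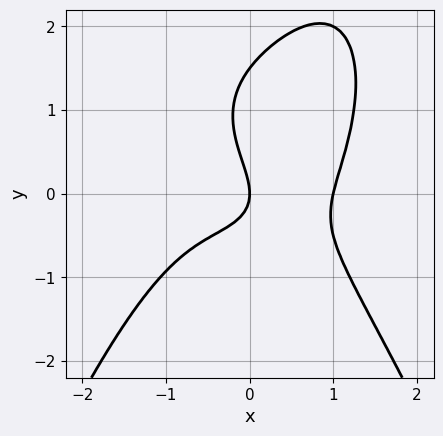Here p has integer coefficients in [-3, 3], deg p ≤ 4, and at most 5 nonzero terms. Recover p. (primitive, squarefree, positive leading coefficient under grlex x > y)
First, deg p = 4. The shape is more complex than any degree-3 curve.
Then, checking where it meets the axes: the x-axis gridline crossings are at x ∈ {0, 1}; it crosses the y-axis at the gridline y = 0.
Finally, fitting integer coefficients to these (and the overall shape) gives p.

3*x^4 + 2*y^3 - 2*x*y - 3*y^2 - 3*x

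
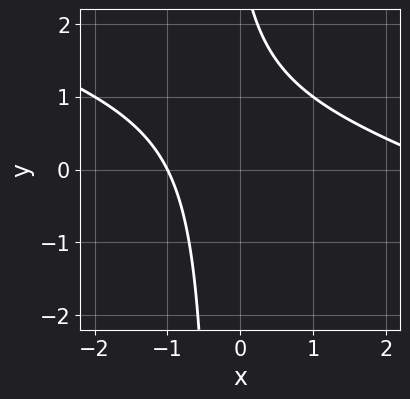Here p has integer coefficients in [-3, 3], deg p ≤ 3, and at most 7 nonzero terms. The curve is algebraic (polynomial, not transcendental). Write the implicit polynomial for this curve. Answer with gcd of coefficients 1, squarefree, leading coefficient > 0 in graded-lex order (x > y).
The degree is 2 — no degree-1 curve has this shape.
Checking where it meets the axes: the curve avoids every integer y-axis point in the box; one x-axis crossing is at x = -1.
Solving for integer coefficients yields p as stated.

x^2 + 3*x*y - 2*x + y - 3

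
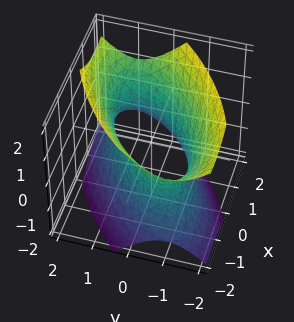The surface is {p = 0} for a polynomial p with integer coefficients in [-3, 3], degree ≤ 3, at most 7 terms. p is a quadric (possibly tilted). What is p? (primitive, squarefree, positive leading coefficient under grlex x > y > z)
First, degree: no degree-1 surface has this shape, so deg p = 2.
Then, reading off the gridlines: it misses every integer gridline on the z-axis; among the integer gridlines, it crosses the y-axis at y ∈ {-1, 1}.
Finally, putting this together gives p.

2*x^2 - 3*x*y + 3*y^2 - 2*z^2 - 3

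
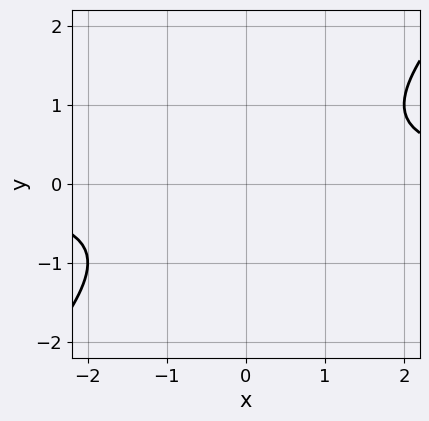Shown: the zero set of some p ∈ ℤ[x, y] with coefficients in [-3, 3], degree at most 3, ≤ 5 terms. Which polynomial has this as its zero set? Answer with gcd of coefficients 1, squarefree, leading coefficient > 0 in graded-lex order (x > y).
(a) deg p = 2. A generic line meets the curve in up to 2 points.
(b) Observable constraints: no y-intercept at any integer in the box; it misses every integer gridline on the x-axis.
(c) Fitting integer coefficients to these (and the overall shape) gives p.

x*y - y^2 - 1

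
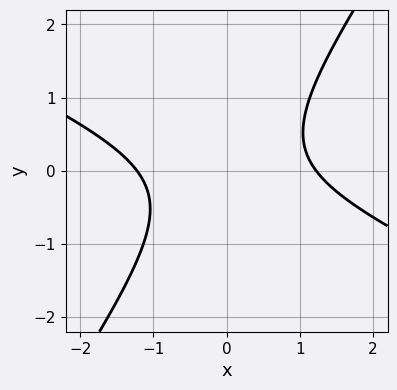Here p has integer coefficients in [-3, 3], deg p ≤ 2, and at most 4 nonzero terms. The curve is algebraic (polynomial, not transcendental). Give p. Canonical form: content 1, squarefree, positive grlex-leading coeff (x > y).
(a) deg p = 2. The shape is more complex than any degree-1 curve.
(b) Checking where it meets the axes: it misses every integer gridline on the y-axis.
(c) Solving for integer coefficients yields p as stated.

2*x^2 + 3*x*y - 3*y^2 - 3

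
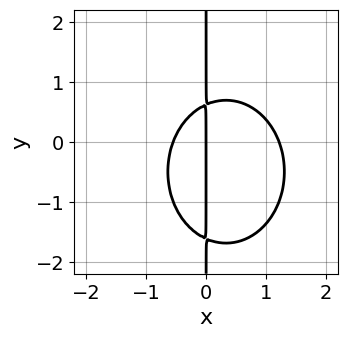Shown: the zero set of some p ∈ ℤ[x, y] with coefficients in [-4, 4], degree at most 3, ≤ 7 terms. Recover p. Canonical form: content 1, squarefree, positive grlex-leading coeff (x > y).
3*x^3 + 2*x*y^2 - 2*x^2 + 2*x*y - 2*x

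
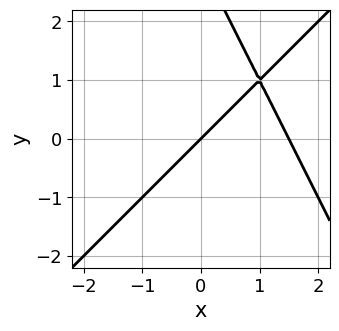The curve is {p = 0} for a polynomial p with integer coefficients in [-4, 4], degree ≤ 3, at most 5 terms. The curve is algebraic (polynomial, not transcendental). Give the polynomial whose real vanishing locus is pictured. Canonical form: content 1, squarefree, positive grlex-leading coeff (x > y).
1. Degree: no degree-1 curve has this shape, so deg p = 2.
2. From the visible intercepts: it meets the y-axis at y = 0 (among the integer gridlines); one x-axis crossing is at x = 0.
3. Matching integer coefficients to the picture gives p.

2*x^2 - x*y - y^2 - 3*x + 3*y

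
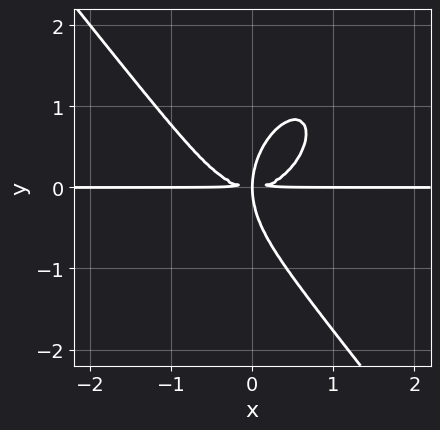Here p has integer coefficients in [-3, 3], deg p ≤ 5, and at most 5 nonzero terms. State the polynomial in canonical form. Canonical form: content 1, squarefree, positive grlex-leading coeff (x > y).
First, the degree is 4 — no degree-3 curve has this shape.
Then, against the integer gridlines: the visible x-axis segment lies entirely on the curve.
Finally, solving for integer coefficients yields p as stated.

2*x^3*y + y^4 - 2*x*y^2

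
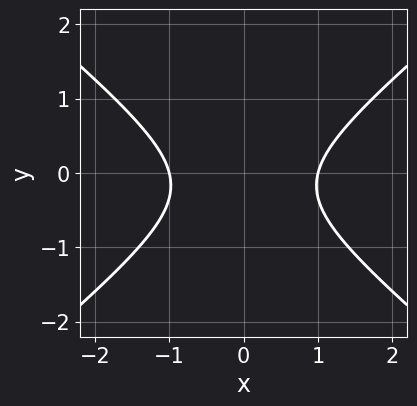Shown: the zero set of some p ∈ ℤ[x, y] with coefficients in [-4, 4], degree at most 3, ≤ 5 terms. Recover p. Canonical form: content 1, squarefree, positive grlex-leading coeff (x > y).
2*x^2 - 3*y^2 - y - 2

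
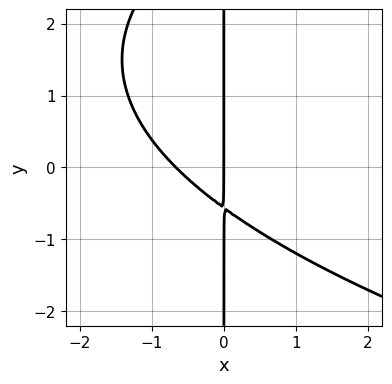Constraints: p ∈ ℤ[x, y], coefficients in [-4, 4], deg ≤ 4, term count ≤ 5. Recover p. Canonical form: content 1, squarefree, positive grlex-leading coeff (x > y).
(a) Degree: no degree-2 curve has this shape, so deg p = 3.
(b) Checking where it meets the axes: it crosses the x-axis at the gridline x = 0; every point of the y-axis in the box is on the curve.
(c) Solving for integer coefficients yields p as stated.

x*y^2 - 3*x^2 - 3*x*y - 2*x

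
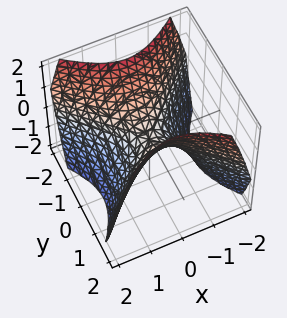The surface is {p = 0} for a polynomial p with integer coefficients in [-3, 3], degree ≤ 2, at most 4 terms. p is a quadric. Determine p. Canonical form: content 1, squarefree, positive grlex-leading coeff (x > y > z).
The degree is 2 — a hyperbolic paraboloid; a quadric.
Symmetries: mirror symmetry x ↦ −x ⇒ only even powers of x; mirror symmetry y ↦ −y ⇒ only even powers of y.
Reading off the gridlines: one y-axis crossing is at y = 0; one z-axis crossing is at z = 0; it crosses the x-axis at the gridline x = 0.
Matching integer coefficients to the picture gives p.

x^2 - y^2 + z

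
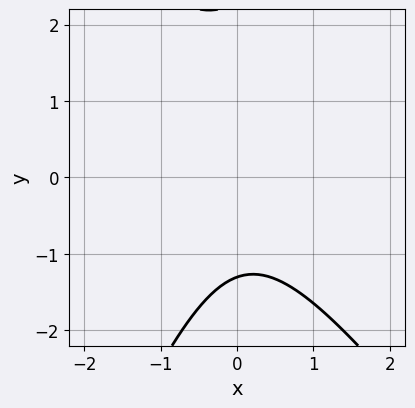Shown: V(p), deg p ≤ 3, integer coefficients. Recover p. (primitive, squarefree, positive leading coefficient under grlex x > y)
3*x^2 + x*y - y^2 + y + 3

1. deg p = 2.
2. From the axis intercepts and sections: the curve avoids every integer x-axis point in the box.
3. Fitting integer coefficients to these (and the overall shape) gives p.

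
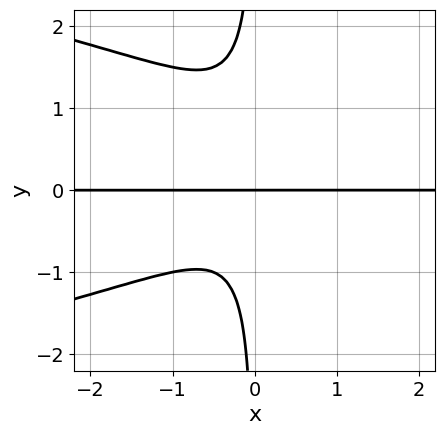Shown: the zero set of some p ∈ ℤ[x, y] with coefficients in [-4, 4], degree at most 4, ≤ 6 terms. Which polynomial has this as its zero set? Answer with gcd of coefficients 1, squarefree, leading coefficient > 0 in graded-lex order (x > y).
2*x*y^3 + 2*x^2*y - x*y^2 + y

(a) deg p = 4. The shape is more complex than any degree-3 curve.
(b) Reading off the gridlines: every point of the x-axis in the box is on the curve; one y-axis crossing is at y = 0.
(c) Solving for integer coefficients yields p as stated.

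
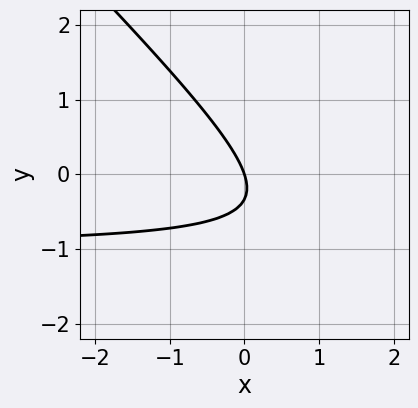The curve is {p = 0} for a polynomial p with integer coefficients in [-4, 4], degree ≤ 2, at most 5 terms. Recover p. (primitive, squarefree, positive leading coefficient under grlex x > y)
3*x*y + 3*y^2 + 3*x + y

1. deg p = 2. No degree-1 curve has this shape.
2. From the axis intercepts and sections: one y-axis crossing is at y = 0; it meets the x-axis at x = 0 (among the integer gridlines).
3. Solving for integer coefficients yields p as stated.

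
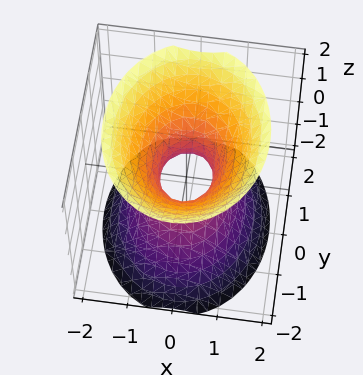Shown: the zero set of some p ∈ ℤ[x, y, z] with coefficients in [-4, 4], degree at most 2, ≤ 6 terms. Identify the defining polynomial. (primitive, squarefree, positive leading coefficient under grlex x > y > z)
(a) deg p = 2.
(b) Symmetries: the z ↦ −z reflection is a symmetry, so z appears only in even powers; the x ↦ −x reflection is a symmetry, so x appears only in even powers; the y ↦ −y reflection is a symmetry, so y appears only in even powers.
(c) Reading off the gridlines: it misses every integer gridline on the z-axis.
(d) Fitting integer coefficients to these (and the overall shape) gives p.

3*x^2 + 2*y^2 - 2*z^2 - 1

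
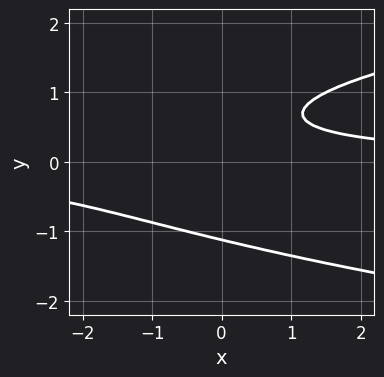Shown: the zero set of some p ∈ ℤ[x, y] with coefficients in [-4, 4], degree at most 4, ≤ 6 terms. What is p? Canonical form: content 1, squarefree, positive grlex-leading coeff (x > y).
(a) deg p = 3. A generic line meets the curve in up to 3 points.
(b) Reading off the gridlines: the curve avoids every integer x-axis point in the box.
(c) Assembling these constraints gives the stated polynomial.

3*y^3 - 2*x*y - 2*y + 2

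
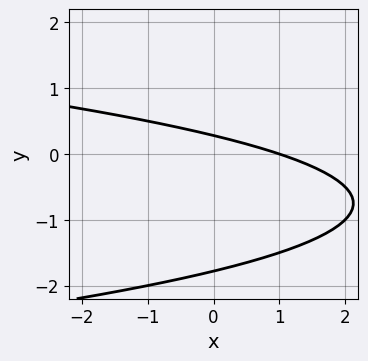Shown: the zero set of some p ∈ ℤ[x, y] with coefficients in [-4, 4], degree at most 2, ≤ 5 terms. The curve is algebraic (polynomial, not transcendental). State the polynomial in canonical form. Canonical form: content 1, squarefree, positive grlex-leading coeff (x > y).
2*y^2 + x + 3*y - 1

1. deg p = 2.
2. Reading off the gridlines: one x-axis crossing is at x = 1.
3. Matching integer coefficients to the picture gives p.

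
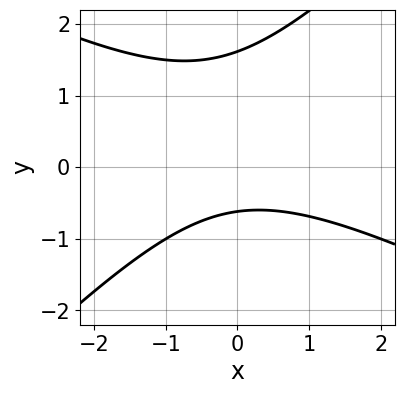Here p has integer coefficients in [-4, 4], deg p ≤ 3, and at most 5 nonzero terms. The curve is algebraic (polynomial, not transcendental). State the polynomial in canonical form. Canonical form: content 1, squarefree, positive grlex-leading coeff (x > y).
x^2 + x*y - 2*y^2 + 2*y + 2

1. Degree: no degree-1 curve has this shape, so deg p = 2.
2. Reading off the gridlines: the curve avoids every integer x-axis point in the box.
3. These observations pin down the coefficients.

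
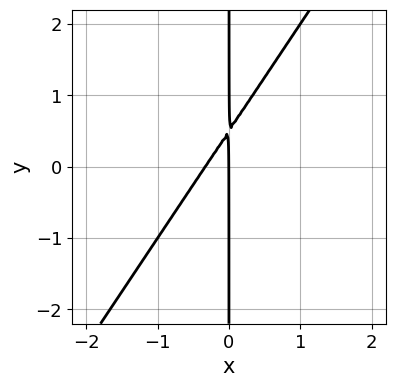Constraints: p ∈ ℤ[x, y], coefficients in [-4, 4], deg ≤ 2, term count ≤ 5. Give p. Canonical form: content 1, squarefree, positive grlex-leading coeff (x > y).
1. deg p = 2.
2. From the visible intercepts: every point of the y-axis in the box is on the curve; it crosses the x-axis at the gridline x = 0.
3. Together with the visible shape, these determine p as stated.

3*x^2 - 2*x*y + x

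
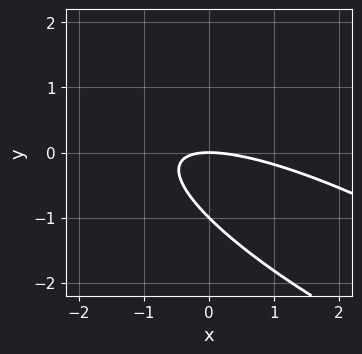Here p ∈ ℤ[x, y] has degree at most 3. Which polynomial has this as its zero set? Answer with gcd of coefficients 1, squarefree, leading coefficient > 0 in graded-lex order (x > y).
x^2 + 3*x*y + 3*y^2 + 3*y

The degree is 2 — the shape is more complex than any degree-1 curve.
Reading off the gridlines: the y-axis gridline crossings are at y ∈ {-1, 0}; it crosses the x-axis at the gridline x = 0.
Putting this together gives p.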